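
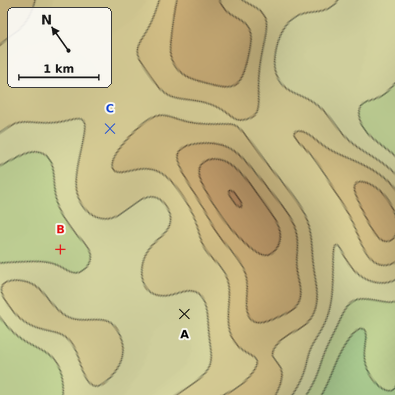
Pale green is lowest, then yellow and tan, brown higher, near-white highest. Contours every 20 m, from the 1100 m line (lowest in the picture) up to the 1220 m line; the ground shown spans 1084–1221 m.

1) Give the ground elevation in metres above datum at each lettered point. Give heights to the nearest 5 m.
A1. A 1130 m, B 1115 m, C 1150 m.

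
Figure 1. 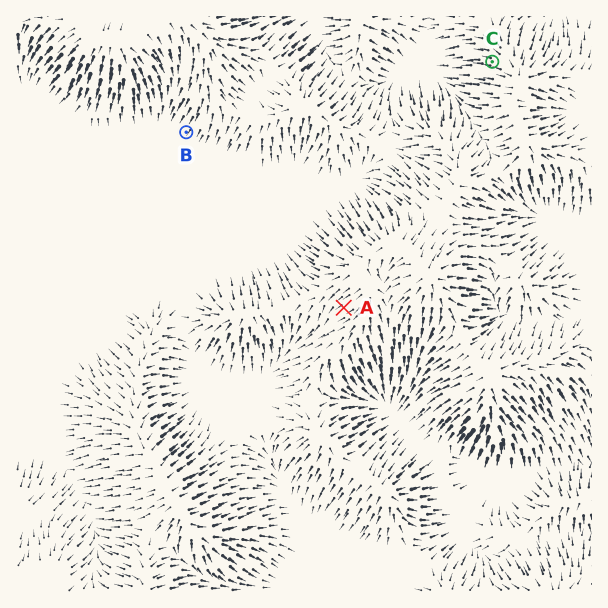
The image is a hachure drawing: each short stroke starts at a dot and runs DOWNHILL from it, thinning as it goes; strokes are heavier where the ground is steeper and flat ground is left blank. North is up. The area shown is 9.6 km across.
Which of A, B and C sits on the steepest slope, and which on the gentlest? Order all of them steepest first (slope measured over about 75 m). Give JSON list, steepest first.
["C", "A", "B"]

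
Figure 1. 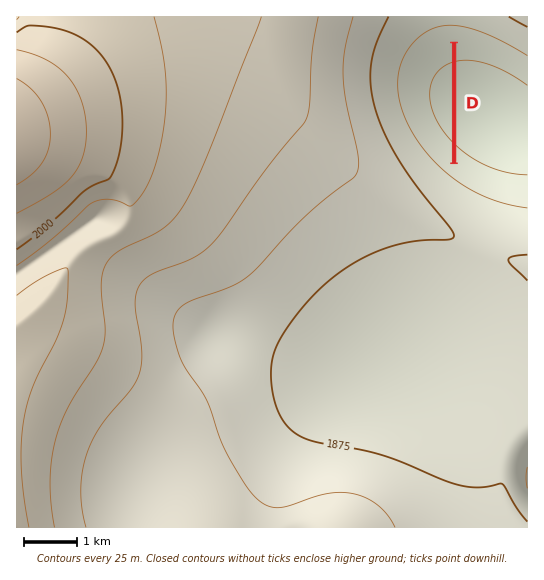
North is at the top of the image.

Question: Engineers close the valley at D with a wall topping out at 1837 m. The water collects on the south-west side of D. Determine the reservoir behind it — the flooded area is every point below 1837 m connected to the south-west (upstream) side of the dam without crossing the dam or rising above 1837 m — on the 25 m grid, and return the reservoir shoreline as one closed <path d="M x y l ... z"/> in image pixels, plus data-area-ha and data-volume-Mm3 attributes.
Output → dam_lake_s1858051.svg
<path d="M451 44l-12 3-10 6-9 10-7 18 0 17 7 21 13 22 18 18 0-115z" data-area-ha="112" data-volume-Mm3="11.33"/>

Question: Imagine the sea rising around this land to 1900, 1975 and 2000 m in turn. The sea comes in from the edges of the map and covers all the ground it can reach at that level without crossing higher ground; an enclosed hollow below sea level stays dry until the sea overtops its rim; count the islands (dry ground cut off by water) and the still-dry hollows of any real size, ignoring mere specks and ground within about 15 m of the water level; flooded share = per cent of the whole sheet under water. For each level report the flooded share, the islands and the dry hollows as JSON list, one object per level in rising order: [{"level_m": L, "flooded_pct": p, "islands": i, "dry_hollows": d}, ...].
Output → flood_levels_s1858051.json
[{"level_m": 1900, "flooded_pct": 48, "islands": 0, "dry_hollows": 0}, {"level_m": 1975, "flooded_pct": 87, "islands": 0, "dry_hollows": 0}, {"level_m": 2000, "flooded_pct": 93, "islands": 0, "dry_hollows": 0}]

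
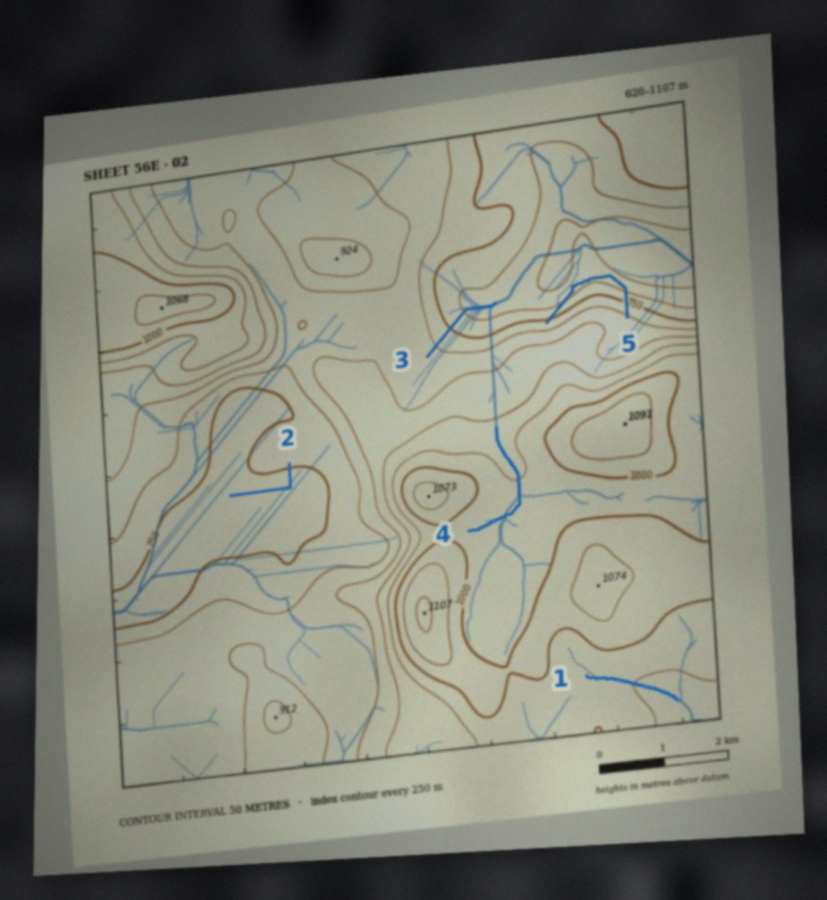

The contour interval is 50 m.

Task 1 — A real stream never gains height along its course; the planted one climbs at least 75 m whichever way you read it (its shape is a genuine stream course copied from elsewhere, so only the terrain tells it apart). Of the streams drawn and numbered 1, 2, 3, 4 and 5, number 5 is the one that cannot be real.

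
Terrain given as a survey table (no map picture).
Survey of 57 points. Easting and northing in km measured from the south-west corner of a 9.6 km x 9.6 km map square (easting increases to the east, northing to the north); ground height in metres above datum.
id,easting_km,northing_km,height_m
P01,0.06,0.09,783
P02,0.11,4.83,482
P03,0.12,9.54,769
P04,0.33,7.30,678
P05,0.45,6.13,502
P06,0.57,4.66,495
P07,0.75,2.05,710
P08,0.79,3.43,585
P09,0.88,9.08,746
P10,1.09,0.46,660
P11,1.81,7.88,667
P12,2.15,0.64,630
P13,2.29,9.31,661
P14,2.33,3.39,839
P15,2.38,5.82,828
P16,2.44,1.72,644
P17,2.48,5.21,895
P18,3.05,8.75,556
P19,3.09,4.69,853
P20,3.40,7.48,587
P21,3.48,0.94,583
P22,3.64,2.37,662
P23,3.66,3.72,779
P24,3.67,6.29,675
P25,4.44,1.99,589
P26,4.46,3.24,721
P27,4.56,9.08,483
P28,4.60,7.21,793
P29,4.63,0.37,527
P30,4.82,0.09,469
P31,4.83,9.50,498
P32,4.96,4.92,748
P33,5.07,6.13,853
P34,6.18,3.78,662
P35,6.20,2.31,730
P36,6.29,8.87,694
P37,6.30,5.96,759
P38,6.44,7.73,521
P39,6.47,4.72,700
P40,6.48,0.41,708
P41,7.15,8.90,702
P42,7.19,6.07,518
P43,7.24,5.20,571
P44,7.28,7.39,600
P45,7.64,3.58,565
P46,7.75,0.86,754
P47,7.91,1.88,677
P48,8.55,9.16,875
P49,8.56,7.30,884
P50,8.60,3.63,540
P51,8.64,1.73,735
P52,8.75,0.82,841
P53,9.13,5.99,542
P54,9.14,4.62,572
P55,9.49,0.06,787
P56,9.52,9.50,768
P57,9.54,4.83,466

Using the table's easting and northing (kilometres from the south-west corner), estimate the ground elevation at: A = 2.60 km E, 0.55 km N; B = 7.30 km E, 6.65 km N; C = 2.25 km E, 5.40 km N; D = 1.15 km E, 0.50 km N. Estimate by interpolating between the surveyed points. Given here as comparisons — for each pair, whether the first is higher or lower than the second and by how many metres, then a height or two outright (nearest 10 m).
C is higher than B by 250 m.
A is lower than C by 200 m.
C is higher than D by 170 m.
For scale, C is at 830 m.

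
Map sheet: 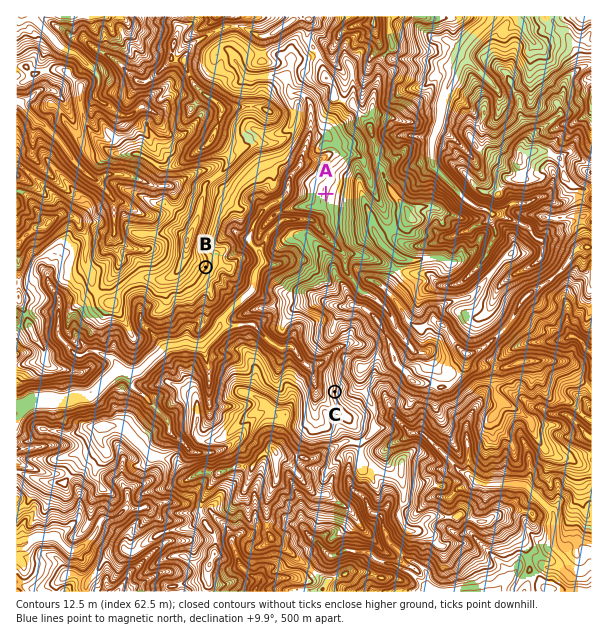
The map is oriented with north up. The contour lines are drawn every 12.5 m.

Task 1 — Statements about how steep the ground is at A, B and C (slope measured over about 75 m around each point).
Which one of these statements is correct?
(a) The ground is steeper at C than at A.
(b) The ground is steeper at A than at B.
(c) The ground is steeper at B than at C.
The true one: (a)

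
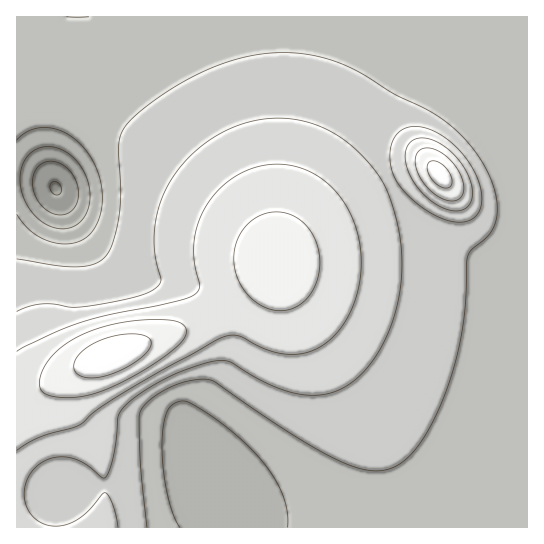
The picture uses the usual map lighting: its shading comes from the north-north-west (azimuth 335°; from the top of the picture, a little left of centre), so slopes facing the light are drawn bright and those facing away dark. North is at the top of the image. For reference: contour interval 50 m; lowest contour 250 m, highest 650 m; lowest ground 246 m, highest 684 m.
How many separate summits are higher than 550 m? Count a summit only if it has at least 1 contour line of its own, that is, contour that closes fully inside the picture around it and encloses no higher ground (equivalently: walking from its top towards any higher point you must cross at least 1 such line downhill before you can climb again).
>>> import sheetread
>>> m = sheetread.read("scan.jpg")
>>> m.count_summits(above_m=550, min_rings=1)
3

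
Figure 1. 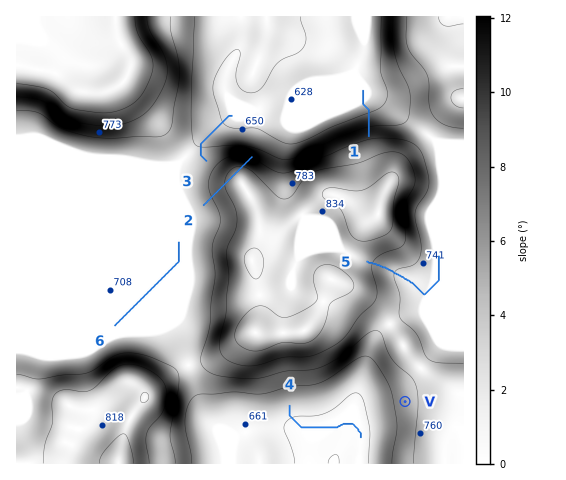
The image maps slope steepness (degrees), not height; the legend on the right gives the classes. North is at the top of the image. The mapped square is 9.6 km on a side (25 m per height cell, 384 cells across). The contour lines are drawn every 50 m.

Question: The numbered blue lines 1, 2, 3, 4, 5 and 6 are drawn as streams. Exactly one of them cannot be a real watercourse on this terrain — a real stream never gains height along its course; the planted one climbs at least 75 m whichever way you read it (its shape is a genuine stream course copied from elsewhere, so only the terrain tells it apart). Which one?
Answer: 2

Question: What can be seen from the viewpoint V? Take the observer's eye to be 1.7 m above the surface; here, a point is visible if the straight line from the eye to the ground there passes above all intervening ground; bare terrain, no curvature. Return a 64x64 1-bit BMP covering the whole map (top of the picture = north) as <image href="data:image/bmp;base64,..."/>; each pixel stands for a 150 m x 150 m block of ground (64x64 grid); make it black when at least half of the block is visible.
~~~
<image width="64" height="64" href="data:image/bmp;base64,Qk0+AgAAAAAAAD4AAAAoAAAAQAAAAEAAAAABAAEAAAAAAAACAAATCwAAEwsAAAIAAAAAAAAA////AAAAAAAAAf//P//7AAAB//////+AAAH//////8AAAf//////wAAA///////AAAD//////+AAAH/////5wAAAP/////nAAAA/////+4AAAB//f//zgAAAH/9///+AAAA/j////4AAAH8B////gAAAfAD///+AAABgAH///4AAAAAAP///AAAAAAA///AAAAAAAB7/8AAAAAAAAD/wAAAAAAAAH/AAAAAAAAAP8AAAAAAAAAfwAAAAAAAAA/AAAAAAAAAD8AAAAAAAAAHwAAAAAAAAAAAAAAAAAAAAAAAAAAAAAAAAAAAAAAAAAAAAAAAAAAAAAAAAAAAAAAAAAAAAAAAAAGAAAAAAAAAAYAAAAAAAAABwAAAAAAAAAAAAAAAAAAAAAAAAAAAAAAAAAAAAAAAAAAAAAAAAAAAAAAAAAAAAAAAAAAAAAAAAAAAAAAAAAAAAAAAAAAAAAAAAAAAAAAAAAAAAAAAAAAAAAAAAAAAAAAAAAAAAAAAAAAAAAAAAAAAAAAAAAAAAAAAAAAAAAAAAAAAAAAAAAAAAAAAAAAAAAAAAAAAAAAAAAAAAAAAAAAAAAAAAAAAAAAAAAAAAAAAAAAAAAAAAAAAAAAAAAAAAAAAAAAAAAAAAAAAAAAAAAAAAAAAAAAAAAAAAAAAAAAAAAAAAAAAAAAAAAAAAAAAAAAAAAA=="/>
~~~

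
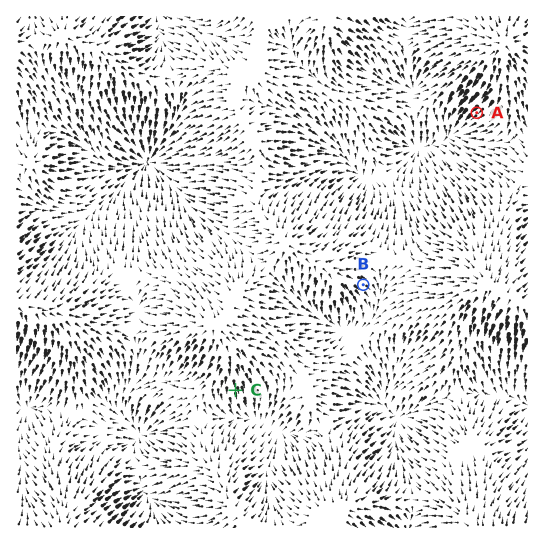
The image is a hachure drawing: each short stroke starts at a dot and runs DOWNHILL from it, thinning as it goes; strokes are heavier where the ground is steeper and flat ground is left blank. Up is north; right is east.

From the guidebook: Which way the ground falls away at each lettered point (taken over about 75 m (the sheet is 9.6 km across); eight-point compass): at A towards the SW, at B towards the SE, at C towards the S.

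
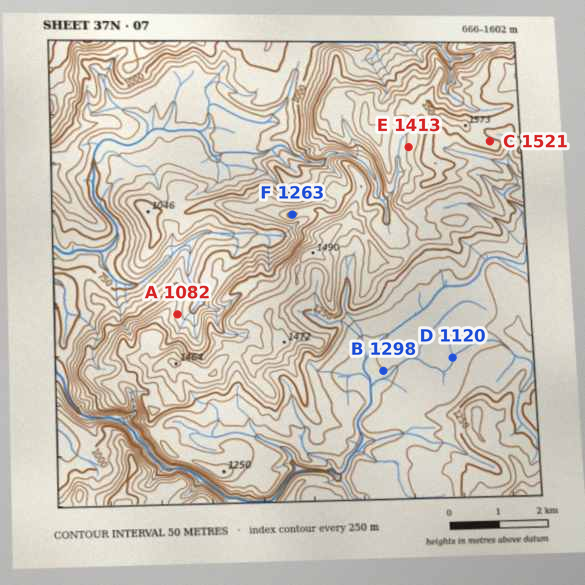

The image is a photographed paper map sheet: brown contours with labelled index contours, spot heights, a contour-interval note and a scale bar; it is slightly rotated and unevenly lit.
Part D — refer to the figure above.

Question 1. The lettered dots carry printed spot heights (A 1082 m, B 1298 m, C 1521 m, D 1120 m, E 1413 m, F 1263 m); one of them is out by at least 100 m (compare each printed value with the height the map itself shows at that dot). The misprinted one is B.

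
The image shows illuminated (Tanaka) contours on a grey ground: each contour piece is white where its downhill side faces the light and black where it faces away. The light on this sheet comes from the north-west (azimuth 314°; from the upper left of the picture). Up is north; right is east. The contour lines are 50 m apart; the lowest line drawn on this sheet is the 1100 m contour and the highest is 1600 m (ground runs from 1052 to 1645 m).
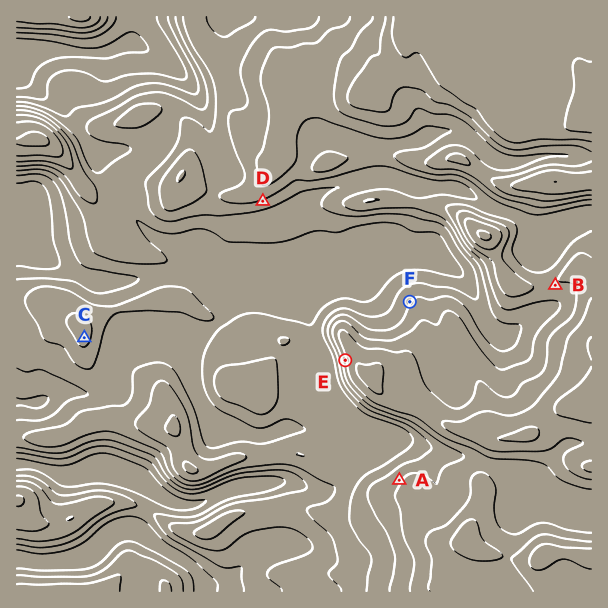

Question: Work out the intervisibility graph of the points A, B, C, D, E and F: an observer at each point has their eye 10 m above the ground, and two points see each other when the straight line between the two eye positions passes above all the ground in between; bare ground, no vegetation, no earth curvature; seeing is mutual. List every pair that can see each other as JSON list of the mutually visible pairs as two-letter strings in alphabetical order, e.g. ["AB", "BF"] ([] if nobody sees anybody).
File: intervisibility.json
["AC", "CD", "CE", "CF", "DE", "DF"]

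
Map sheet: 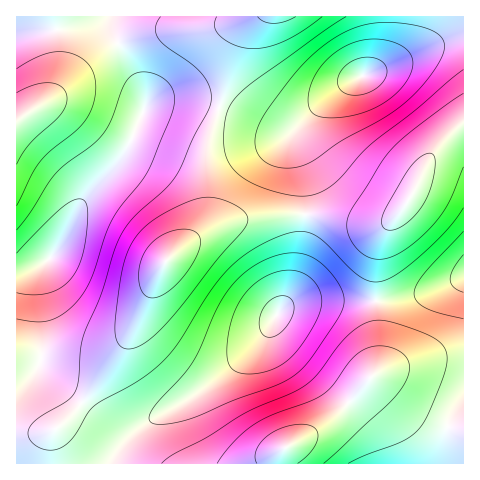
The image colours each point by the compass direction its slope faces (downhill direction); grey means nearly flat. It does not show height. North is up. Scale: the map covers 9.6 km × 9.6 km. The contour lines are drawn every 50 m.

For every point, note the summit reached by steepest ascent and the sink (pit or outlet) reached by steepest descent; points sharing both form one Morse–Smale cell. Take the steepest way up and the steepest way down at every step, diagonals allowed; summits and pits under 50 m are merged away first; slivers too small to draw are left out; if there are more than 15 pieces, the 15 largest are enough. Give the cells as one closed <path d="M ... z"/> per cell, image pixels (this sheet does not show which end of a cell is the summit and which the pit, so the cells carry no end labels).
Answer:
<path d="M376 301l-67 0-18 3-7 4-6 4-15 25-12 14-51 41-62 37-18 19-6 15 349 1 1-108-16 0-28 4-28 7-18 8 5-15z"/><path d="M189 100l-29 0-14 6-20 45-12 16-32 34-29 54-15 12-22 6 1 159 30 0 10-4 14-12 25-32 31-44 38-78 37-34 5-19-1-59 13-42z"/><path d="M305 214l-40 2-40 6-23 11-28 20-13 16-23 50-11 21-47 65-26 25-7 2-31 1 0 30 97 1 7-16 18-19 62-37 41-32 22-23 28-46 10-35z"/><path d="M111 16l-95 1 1 256 16-4 20-14 29-54 32-34 12-16 16-35 4-12-2-8-28-55-4-13z"/><path d="M463 38l-12 1-14 5-84 36-25 18-28 27-6 9 0 12 9 32 3 36 24 3 33 7 20 0 8-4 12-12 31-56 24-25 6-2z"/><path d="M396 16l-139 1-13 14-7 11-18 66 54 22 20 0 41-37 19-13 18-8 10-9 12-21 3-16z"/><path d="M463 126l-5 1-24 25-25 48-22 25-6 11-3 12-3 24 2 29 22-1 22-5 24-8 19-10z"/><path d="M258 16l-146 0 0 12 31 64 2 16 2-3 13-5 29 0 29 7 6-12 13-53 7-11z"/><path d="M222 108l-4 2-12 40 0 66-4 12-10 10 24-12 23-7 41-5 25 0-1-29-10-39 0-12 4-7-7 5-18-2z"/><path d="M311 214l-5 0-2 4-2 31-7 32-14 28 10-5 18-3 67 0-1-29 3-24 7-19 7-8-9 3-20 0z"/><path d="M463 277l-42 18-45 6 3 59-4 14 17-7 28-7 44-5z"/><path d="M463 16l-66 0-2 17-5 15-9 15-9 8 17-5 48-22 14-5 12-1z"/>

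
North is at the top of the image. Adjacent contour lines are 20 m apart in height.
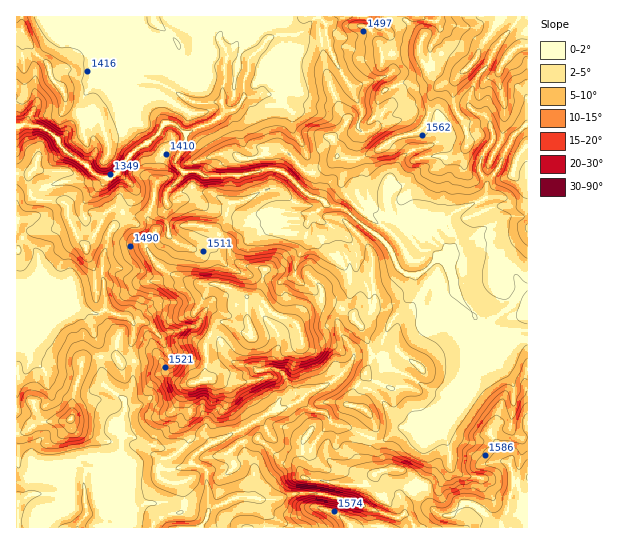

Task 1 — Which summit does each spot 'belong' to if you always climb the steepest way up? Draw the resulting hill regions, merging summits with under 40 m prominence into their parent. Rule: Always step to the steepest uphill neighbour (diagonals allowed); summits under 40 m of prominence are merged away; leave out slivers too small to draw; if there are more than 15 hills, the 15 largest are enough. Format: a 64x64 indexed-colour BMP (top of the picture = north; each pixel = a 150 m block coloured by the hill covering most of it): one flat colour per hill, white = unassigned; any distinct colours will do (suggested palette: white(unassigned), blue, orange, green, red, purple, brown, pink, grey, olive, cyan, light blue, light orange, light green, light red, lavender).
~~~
<image width="64" height="64" href="data:image/bmp;base64,Qk12CAAAAAAAAHYAAAAoAAAAQAAAAEAAAAABAAQAAAAAAAAIAAATCwAAEwsAABAAAAAAAAAA////ALR3HwAOf/8ALKAsACgn1gC9Z5QAS1aMAMJ34wB/f38AIr28AM++FwDox64AeLv/AIrfmACWmP8A1bDFABERERERERERERERERERERZmZmZmZmZmZmYzMzMzMzMzERERERERERERERERERERFmZmZmZmZmZjYzMzMzMzMzMREREREREREREREREREREWZmZmZmZmMzMzMzMzMzMzMxERERERERERERERERERERZmZmZmYzMzMzMzMzMzMzMzERERERERERERERERERERMzMzMzMzMzMzMzMzMzMzMzMREREREREREREREREREREzMzMzMzMzMzMzMzMzMzMzM1URERERERERERERERERETMzMzMzMzMzMzMzMzMzMzMzVVVVEVURERERIhERERERMzMzMzMzMzMzMzMzMzMzMzNVVVVVVVUiIiIiIhEREREzMzMzMzMzMzMzMzMzMzMzM1VVVVVVVVIiIiIiIRERETMzMzMzMzMzMzMzMzMzMzMzVVVVVVVVUiIiIiIiEREREzMzMzMzMzMzMzMzMzMzMzNVVVVVVVVSIiIiIiIiERERMzMzMzMzIiMzMzMzMzMzM1VVVVVVVVIiIiIiIiIiERMzMzMzMyIiIiIiIzMzMzMzVVVVVVVVUiIiIiIiIiIiMzMzMzIiIiIiIiIiMzMzMzNVVVVVVVVSIiIiIiIiIiIiMzMzIiIiIiIiIiIjMzMzM1VVVVVVVVUiIiIiIiIiIiIiIyIiIiIiIiIiIjMzMzMzVVVVVVVVUSIiIiIiIiIiIiIiIiIiIiIiIiIiIzMzMzNVVVVVVVERIiIiIiIiIiIiIiIiIiIiIiIiIiIjMzMzM1VVVVVVURESIiIiIiIiIiIiIiIiIiIiIiIiIiIzMzMzFVVVVVVRERIiIiIiIiIiIiIiIiIiIiIiIiIiIjMzMzMRVVVVVVEREiIiIiIiIiIiIiIiIiIiIiIiIiIiIzMzMxFVVVVVERESIiIiIiIiIiIiIiIiIiIiIiIiIiIiMzMzEVVVVVURESIiIiIiIiIiIiIiIiIiIiIiIiIiIiMzMzMRVVVVVREREiIiIiIiIiIiIiIiIiIiIiIiIiIiIzMzMxVVVVVVERESIiIiIiIiIiIiIiIiIiIiIiIiIiIjMzMzVVVVVVERERIiIiIiIiIiIiIiIiIiIiIiIiIiIiMxERFVVVVVERESIiIiIiIiIiIiIiIiIiIiIiIiIiIiIRERERFVVVEREiIiIiIiIiIiIiIiIiIiIiIiIiIiIiIhERERERVRERESIiIiIiIiIiIiIiIiIiIiIiIiIiIiIhERERERERERERIiIiIiIiIiIiIiIiIiIiIiIiIiIiIhEREREREREREREiIiIiIiIiIiIiIiIiIiIiIiIiIiIiERERERERERERESIiIiIiIiIiIiIiIiIiIiIiIiIiIiIRERERERERERERIiIiIiIiIiIiIiIiIiIiIiIiIREiIREREREREREREREiIiIiIiIiIiIiIiIiIiIiIiIRERIRERERERERERERESIiIiIiIiIiIiIiIiIiIiIiIhERERERERERERERERERIiIiIiIiIiIiIiIiIiIiIiIhERERERERERERERERERESIiIiIiIiIiIiIiIiIiIiIhERERERERERERERERERERIiIiIiIiIiIiIiIiIiIiIhERERERERERERERERERERESIiIiIiIiIiIiIiIiIiIhERERERERERERERERERERERIiIiIiIiIiIiIiIiIiIRERERERERERERERERERERERESIiIiIiIiIiIiIiIiEREREREREREREREREREREREREREiIiIiIiIiIiIiIhERERERERERERERERERERERERERERERIiIiIiIiIiIhERERERERERERERERERERERERERERERESIiIiIiIiIhEREREREREREREREREREREREREURBEREREREREREiIREREREREREREREREREREREREREUREERERERERERERERERERERERERERERERERERERERFERERBERERERERERERERERERERERERERERERERERERFEREREQRERERERERERERERERERERERERERERERERERFEREREREQRERERERERERERERERERERERERERERERERFEREREREREERQRERERERERERERERERERERERERERFERERERERERERBREQREREREREREREREREREREREREREUREREREREREREREREQRERERERERERERERERERERERERRERERERERERERERERBERERERERERERERERERERERERFEREREREREREREREREEREREREREREREREREREREREREUREREREREREREREREQRERERERERERERERERERERERERRERERERERERERERERBERERERERERERERERERERERERFEREREREREREREREREEREREREREREREREREREREREREUREREREREREREREREQRERERERERERERERERERERERERRERERERERERERERERBERERERERERERERERERERERERFEREREREREREREREREEREREREREREREREREREREREREUREREREREREREREREQRERERERERERERERERERERERERRERERERERERERERERBERERERERERERERERERERERERFEREREREREREREREREEREREREREREREREREREREREREURERERERERERERERERBERERERERERERERERERERERER"/>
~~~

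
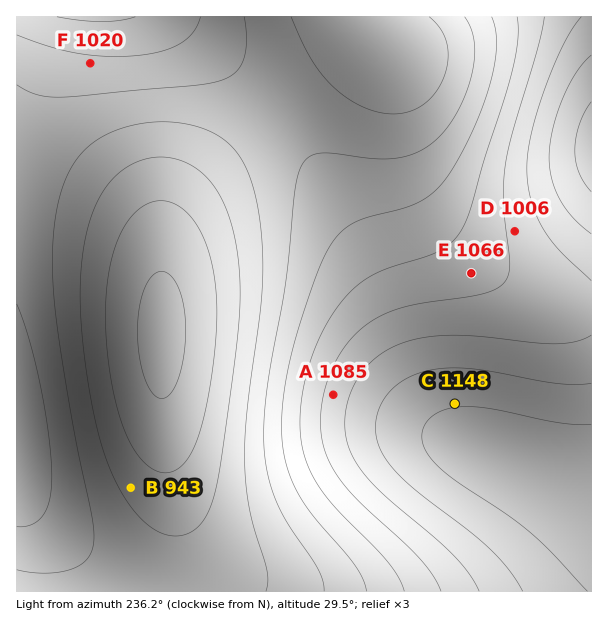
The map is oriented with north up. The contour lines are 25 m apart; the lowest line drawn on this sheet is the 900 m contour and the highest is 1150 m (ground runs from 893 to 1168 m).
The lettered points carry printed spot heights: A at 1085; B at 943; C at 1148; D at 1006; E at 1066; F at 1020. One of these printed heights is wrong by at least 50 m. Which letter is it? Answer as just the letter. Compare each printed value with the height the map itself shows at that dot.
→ D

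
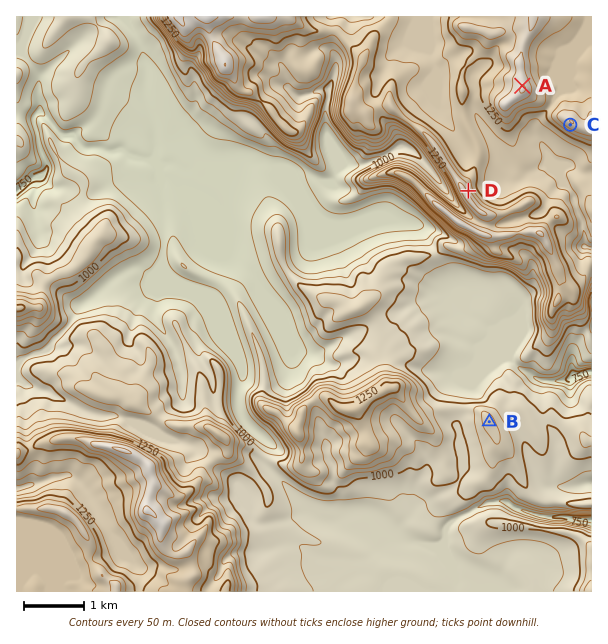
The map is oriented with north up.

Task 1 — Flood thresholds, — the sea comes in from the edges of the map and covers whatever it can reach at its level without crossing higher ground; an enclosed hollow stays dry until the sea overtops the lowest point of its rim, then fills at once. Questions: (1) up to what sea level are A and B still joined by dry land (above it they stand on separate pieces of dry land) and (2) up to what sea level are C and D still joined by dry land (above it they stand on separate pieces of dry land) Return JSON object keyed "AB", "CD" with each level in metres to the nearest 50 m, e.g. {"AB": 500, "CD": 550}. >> {"AB": 1000, "CD": 1250}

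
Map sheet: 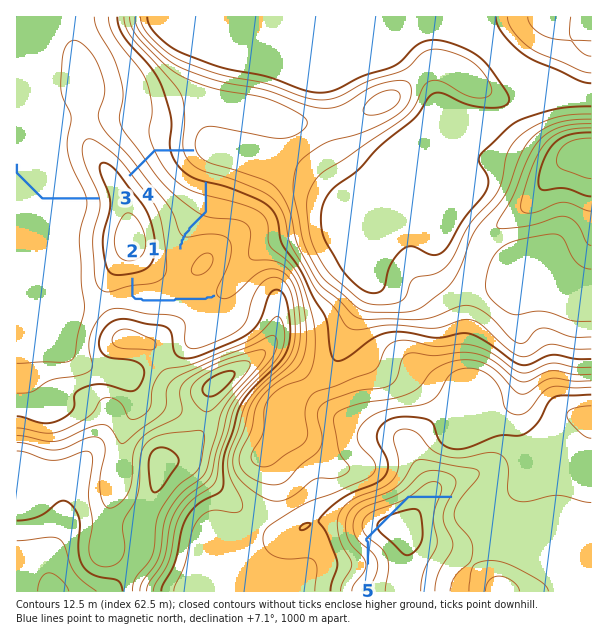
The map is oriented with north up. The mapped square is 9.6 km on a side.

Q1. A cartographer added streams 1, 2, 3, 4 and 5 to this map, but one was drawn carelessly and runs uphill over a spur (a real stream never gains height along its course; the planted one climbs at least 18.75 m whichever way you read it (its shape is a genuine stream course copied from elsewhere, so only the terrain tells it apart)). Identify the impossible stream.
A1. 5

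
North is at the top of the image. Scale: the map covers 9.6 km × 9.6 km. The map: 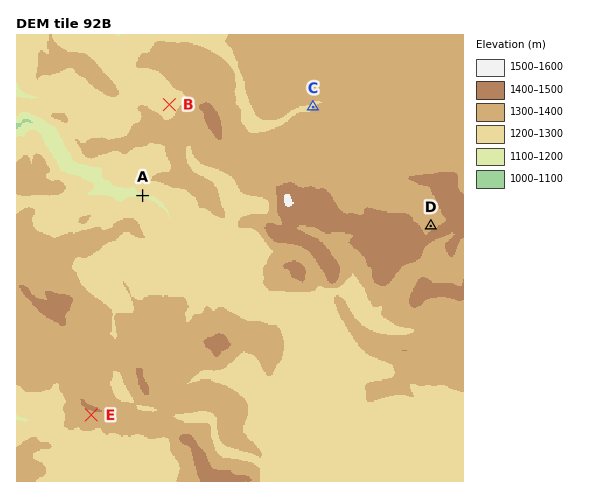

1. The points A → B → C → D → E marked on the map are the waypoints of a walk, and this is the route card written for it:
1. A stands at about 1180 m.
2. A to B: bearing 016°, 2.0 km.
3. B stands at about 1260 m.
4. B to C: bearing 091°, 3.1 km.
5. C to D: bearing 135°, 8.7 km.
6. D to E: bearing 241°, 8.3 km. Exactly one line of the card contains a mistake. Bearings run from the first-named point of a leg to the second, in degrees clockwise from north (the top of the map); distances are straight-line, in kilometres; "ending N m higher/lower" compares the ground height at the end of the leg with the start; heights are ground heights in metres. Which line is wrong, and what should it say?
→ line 5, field distance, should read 3.6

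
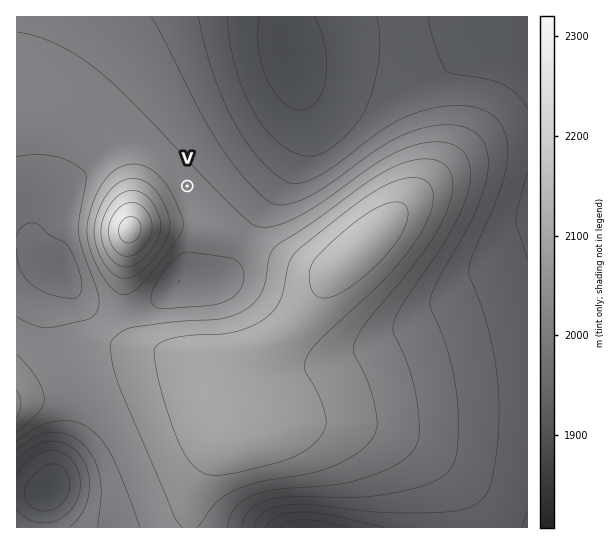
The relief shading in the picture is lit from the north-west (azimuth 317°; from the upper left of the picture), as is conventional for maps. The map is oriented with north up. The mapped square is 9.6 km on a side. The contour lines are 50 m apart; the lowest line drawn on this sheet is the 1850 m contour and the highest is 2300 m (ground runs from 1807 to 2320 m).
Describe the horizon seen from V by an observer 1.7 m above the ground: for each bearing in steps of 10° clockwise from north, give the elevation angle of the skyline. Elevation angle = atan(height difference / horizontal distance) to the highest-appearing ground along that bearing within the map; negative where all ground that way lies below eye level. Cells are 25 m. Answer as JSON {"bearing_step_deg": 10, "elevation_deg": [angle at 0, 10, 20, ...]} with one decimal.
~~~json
{"bearing_step_deg": 10, "elevation_deg": [-1.9, -2.7, -3.0, -3.2, -2.8, -1.9, -1.6, -1.6, -0.2, 1.4, 2.4, 2.8, 2.9, 2.5, 2.0, 1.9, 1.9, 2.0, 2.1, 3.0, 4.7, 7.3, 9.9, 11.5, 11.5, 10.4, 8.9, 7.0, 5.0, 3.1, 1.5, 0.2, -0.4, -0.6, -0.9, -1.3]}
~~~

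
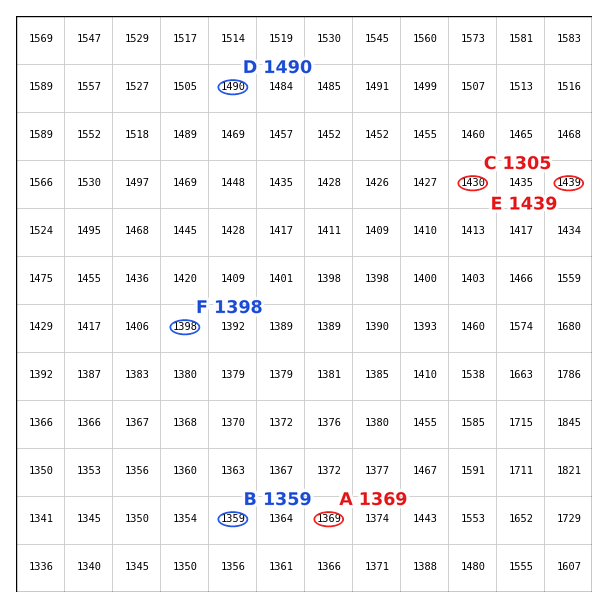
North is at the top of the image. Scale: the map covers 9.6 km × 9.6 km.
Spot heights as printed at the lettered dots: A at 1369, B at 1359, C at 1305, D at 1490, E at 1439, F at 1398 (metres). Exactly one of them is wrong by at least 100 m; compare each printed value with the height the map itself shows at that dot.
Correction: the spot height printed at C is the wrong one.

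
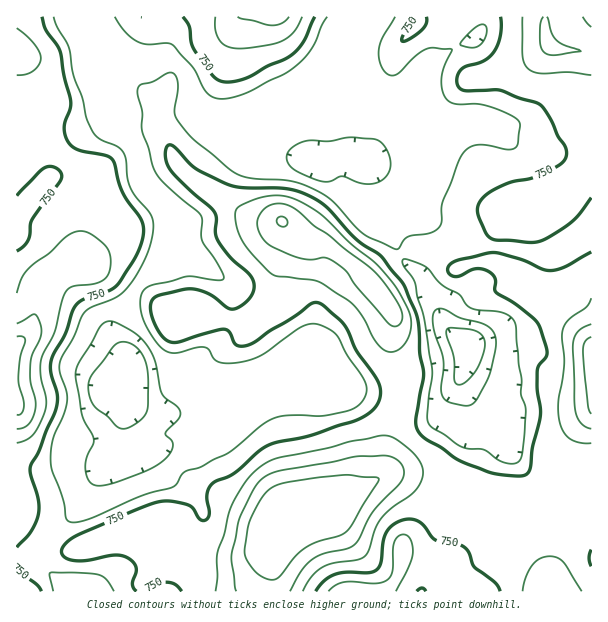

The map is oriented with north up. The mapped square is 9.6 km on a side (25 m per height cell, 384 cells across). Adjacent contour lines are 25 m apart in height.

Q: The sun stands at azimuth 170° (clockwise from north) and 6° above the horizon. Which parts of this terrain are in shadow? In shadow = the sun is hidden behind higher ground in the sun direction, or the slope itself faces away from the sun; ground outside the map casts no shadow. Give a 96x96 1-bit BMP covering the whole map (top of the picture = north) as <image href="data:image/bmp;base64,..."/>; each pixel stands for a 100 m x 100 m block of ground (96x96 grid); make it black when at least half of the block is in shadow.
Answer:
<image width="96" height="96" href="data:image/bmp;base64,Qk2+BAAAAAAAAD4AAAAoAAAAYAAAAGAAAAABAAEAAAAAAIAEAAATCwAAEwsAAAIAAAAAAAAA////AAAAAAAAAAAAAAAAAAAAAAAAAAAAAAAAAAAAAAAAAAAAAAAAAAAAAAAAAAAAAAAAAAAAAAAAAAAAAAAAAAAAAAAAAAAAAAAAAAAAAAAAAAAAAAAAAAAAAAAAAAAAAAAAAAAAAAAAAAAAAAAAAAAAAAAAcAAAAAAAAAAAAAAAfgAAAAAAAAAAAAAAf4AAAAAAAAAAAAAAP+AAAAAAAAAAAAAAH/wAAAAAAAAAAAAAB/+AAAAAAAAAAAAAAf/gAAAAAAAAAAAAAP/gAAAAAAAAAAAAAB/AAIAAAAAAAAAAAAMAAeAAAAAAAAAAAAAAAf+AAAAAcAAAAAAAA//4AAAA8AAAAAAAAf//AAAA8AAAAAAAAf//wAAAIAAAAAAAAf//4AAAAAAAAAAAAP//wAAAAAAAAAAAAP/AAAAAAAAAAAAAAA/4AAAAAAAAAAAAAAD/AAAAAAAAAAAAAAA/wAAAAAAAAAAAAAAf4AAAAAAAAAAAAAAP4AAAAAAAAAAAAAADwAAAAAAAAAAAAAAAAAAAAAAAAAAAAAAAAAAAAAAAAAAAAAAAAAAAAAAAAAAAAAAAAAAAAAAAAAAAAAAAAAAAAAAAAAAAAAAAAAAAAAAAAAAAAAAAAAAAAAAAAAAAAAAAAAAAAAAAAAAAAAAAAAAAAAAAAAAAAAAAAAAAAAAAAAAAAAAAAAAAAACAAAAAAAAAAAAAAAfAAAAAAAAAAAAAAAeAAAAAAAAAAAAAAAeAAAAAAAAAAAAAAAMAAAAAAAAAAAAAAAAAAAAAAAAAAAAAAAAAAAPwAAAAAAAAAAAAAAP/AAAAAAAAAAAAAAP/AAAAAAAAAAAAAAH+AAAADgAAAAAAAAA4AAAAHgAAAPAAAAAAAAAAPAAAAPAAAAAAAAAAeAAAAAAAAAAAAAAA8AAAAAAAAAAAAAAB+AAAAAAAAAAAAAAD8AAAAAAAAAAAAAAD8AAAAAAAAAAAAAAH4AAAAAAAAAAAAAAHwAAAAAAAAAAAAAAHgAAAAAAAAAAAAD4DAAAAAAAAAAAAAH/4AAAAAAAAAAAAAP/wAAAAAAAAAAAAA//wAAAAAAAAAAAAD//wAAAAAAAAAAAAH//gAAAAAAAAAAAAD//gAAAAAAAAAAAAB//gAAAAAAAAAAAAAf/AAAAAAAAAAAAAAP8AAAAAAAAAAwAAAHAAAAAAAAAAAwAAAAAAAAAAAAAAAAAAAAAAAAAAAAAAAAAAAAAAAAAAAAAAAAAAAAAAAAAAAAAAAAAAAAAAAAAAAAAAAAAAAAAAAAAAAAAAAAAAAAAAAAAAAAAAAAAAAAAAAAAAAAAAAAAAAAAAAAAAAAAAAAAAAAAAAAAAAAAAAAAAAAAAAAAAAAAAAAAAAAAAAAAAAAAAAAAAAAAAAAAAAAAAAAAAAAAAAAAAAAAAAAAAAAAAAAAAAAAAAAAAAAAAAAAIAAAAAAAAAAAAAAAAAAAAAAAAAAAAAAAAAAAAAAAAAAAAAAAAAAAAAAAAAAAAAAAAAAAAAAAAAAAAAAAAAAAAAAAAAAAAAAAAAAA="/>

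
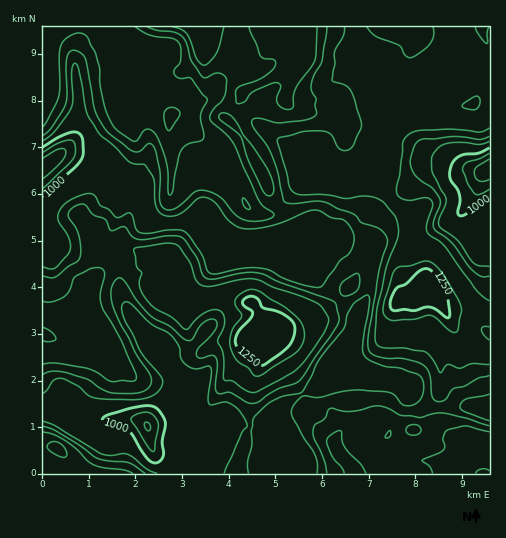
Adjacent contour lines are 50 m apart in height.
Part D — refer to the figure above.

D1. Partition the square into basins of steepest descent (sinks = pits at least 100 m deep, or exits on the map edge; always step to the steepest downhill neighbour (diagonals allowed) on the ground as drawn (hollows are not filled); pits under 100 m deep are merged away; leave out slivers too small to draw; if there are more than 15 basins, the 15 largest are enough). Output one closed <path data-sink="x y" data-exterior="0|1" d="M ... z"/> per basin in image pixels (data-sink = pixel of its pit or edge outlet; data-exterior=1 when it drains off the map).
<path data-sink="43 167" data-exterior="1" d="M489 26l-446 0-1 307 20 9 17 12 13 6 17 14 13-7-6-15-13-12-17-11 0-18 3-8 0-17 19-27 17-10 9 0 12 6 12 1 9 7 2 7-10 16-1 5 9 10 20 11-1 12 2 9 3 7 13 10 15-8 23-1 42-14 11-1 28-14 11-8 17-18 14-27 4-3 10 0 15 6 5 6 3 11-1-27 14-21 3-10-25-19-9-21-10-11 6-6 5-29 15-16 19-1 23-10 21-2 12-4 15-38z"/><path data-sink="148 427" data-exterior="0" d="M134 249l-9 0-15 8-21 29-3 43 17 11 13 12 6 13-1 4-12 5-17-14-13-6-17-12-20-7 0 110 13 2 6 5-3 9-14 9-1 4 309 0-6-12-9-10-3-11 10-10 32-11 11 3 3 5 12-6 14-2 14 6 14 11 17 4-18-11-5-14 3-38-2-20-7-6-16-10-5-9 0-25 2-7 7-8-11-2-5-5-5-18-5-6-15-6-12 1-16 29-17 18-36 21-14 2-42 14-23 1-15 8-13-10-3-7-2-9 1-12-20-11-9-10 1-5 10-16-2-7-9-7-12-1z"/><path data-sink="489 168" data-exterior="1" d="M489 64l-15 39-11 3-17 0-22 11-20 1-8 4-11 13-5 29-6 6 10 11 9 21 25 19 0 5-12 16-6 14 1 17 4 11 9 7 5 1 5-2 5 2 17 20 18 1 7 3 18 17z"/>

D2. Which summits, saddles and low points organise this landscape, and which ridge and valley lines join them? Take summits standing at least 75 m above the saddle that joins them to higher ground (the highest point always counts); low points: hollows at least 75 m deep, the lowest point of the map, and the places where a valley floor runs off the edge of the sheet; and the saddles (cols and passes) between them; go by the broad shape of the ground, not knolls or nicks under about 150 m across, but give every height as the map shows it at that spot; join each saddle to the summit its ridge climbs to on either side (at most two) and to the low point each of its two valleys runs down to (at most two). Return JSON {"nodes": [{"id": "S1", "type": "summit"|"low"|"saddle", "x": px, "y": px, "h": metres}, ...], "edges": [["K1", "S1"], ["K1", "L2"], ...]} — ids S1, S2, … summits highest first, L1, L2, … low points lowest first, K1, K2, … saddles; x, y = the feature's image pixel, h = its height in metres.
{"nodes": [
{"id": "S1", "type": "summit", "x": 268, "y": 333, "h": 1299},
{"id": "S2", "type": "summit", "x": 423, "y": 290, "h": 1298},
{"id": "S3", "type": "summit", "x": 57, "y": 448, "h": 1218},
{"id": "S4", "type": "summit", "x": 171, "y": 119, "h": 1215},
{"id": "S5", "type": "summit", "x": 44, "y": 335, "h": 1211},
{"id": "S6", "type": "summit", "x": 481, "y": 473, "h": 1208},
{"id": "L1", "type": "low", "x": 45, "y": 165, "h": 879},
{"id": "L2", "type": "low", "x": 488, "y": 169, "h": 879},
{"id": "L3", "type": "low", "x": 148, "y": 427, "h": 895},
{"id": "K1", "type": "saddle", "x": 393, "y": 202, "h": 1156},
{"id": "K2", "type": "saddle", "x": 115, "y": 254, "h": 1125},
{"id": "K3", "type": "saddle", "x": 437, "y": 407, "h": 1090},
{"id": "K4", "type": "saddle", "x": 195, "y": 344, "h": 1089},
{"id": "K5", "type": "saddle", "x": 277, "y": 207, "h": 1084},
{"id": "K6", "type": "saddle", "x": 375, "y": 259, "h": 1076},
{"id": "K7", "type": "saddle", "x": 302, "y": 395, "h": 1049},
{"id": "K8", "type": "saddle", "x": 173, "y": 223, "h": 1031},
{"id": "K9", "type": "saddle", "x": 120, "y": 185, "h": 1026},
{"id": "K10", "type": "saddle", "x": 194, "y": 437, "h": 1022}],
"edges": [["K1", "S2"], ["K1", "L1"], ["K1", "L2"], ["K2", "S1"], ["K2", "S5"], ["K2", "L1"], ["K2", "L3"], ["K3", "S2"], ["K3", "S6"], ["K3", "L3"], ["K4", "S1"], ["K4", "L1"], ["K4", "L3"], ["K5", "S2"], ["K5", "S4"], ["K5", "L1"], ["K6", "S1"], ["K6", "S2"], ["K6", "L1"], ["K6", "L3"], ["K7", "S1"], ["K7", "S6"], ["K7", "L3"], ["K8", "S1"], ["K8", "S4"], ["K8", "L1"], ["K9", "S4"], ["K9", "S5"], ["K9", "L1"], ["K10", "S1"], ["K10", "S3"], ["K10", "L3"]]}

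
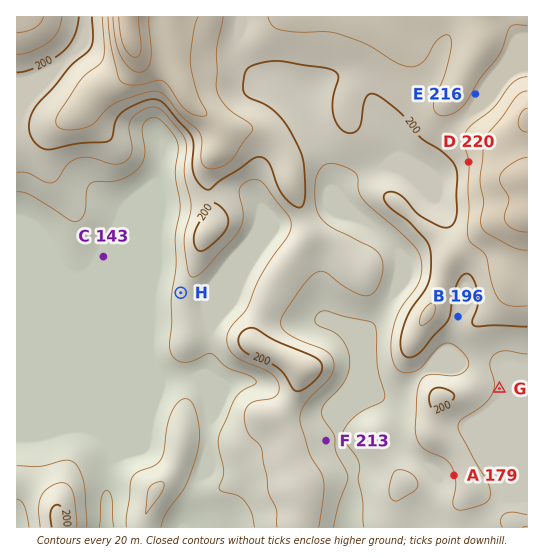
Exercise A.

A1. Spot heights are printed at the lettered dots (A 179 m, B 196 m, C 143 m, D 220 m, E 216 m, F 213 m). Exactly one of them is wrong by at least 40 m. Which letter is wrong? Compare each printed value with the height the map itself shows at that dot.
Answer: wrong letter F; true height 163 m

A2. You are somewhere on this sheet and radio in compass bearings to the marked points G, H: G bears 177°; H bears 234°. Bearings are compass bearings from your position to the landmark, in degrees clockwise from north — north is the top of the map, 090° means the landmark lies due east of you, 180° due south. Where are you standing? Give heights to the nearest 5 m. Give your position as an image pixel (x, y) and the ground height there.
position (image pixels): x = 483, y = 73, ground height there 220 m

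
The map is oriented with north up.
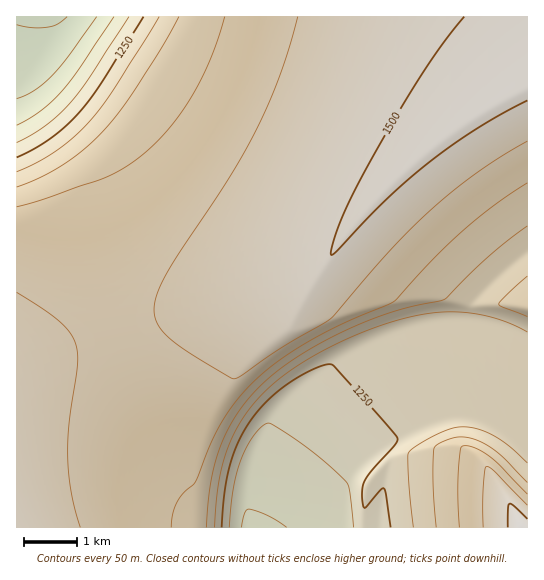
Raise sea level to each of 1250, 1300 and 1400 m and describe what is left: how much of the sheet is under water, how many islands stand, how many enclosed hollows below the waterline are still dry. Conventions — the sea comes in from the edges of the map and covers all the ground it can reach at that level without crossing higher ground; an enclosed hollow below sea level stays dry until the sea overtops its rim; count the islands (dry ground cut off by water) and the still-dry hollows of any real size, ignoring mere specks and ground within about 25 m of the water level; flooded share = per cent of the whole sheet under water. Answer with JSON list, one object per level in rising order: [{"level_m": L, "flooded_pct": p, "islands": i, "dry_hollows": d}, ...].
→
[{"level_m": 1250, "flooded_pct": 12, "islands": 0, "dry_hollows": 0}, {"level_m": 1300, "flooded_pct": 23, "islands": 0, "dry_hollows": 0}, {"level_m": 1400, "flooded_pct": 37, "islands": 0, "dry_hollows": 0}]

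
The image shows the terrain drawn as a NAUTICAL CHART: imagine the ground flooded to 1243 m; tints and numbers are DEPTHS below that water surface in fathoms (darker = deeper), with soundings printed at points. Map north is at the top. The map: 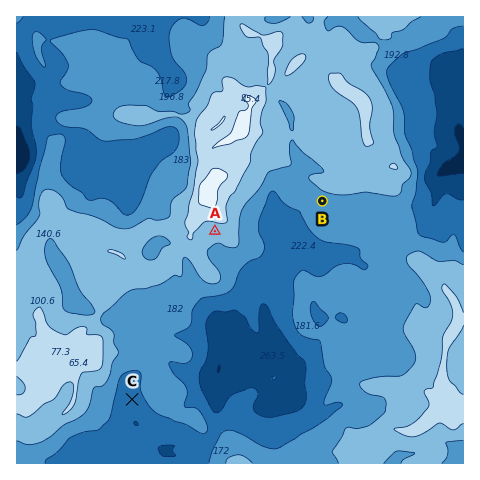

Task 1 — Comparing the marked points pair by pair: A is higher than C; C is lower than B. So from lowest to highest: C B A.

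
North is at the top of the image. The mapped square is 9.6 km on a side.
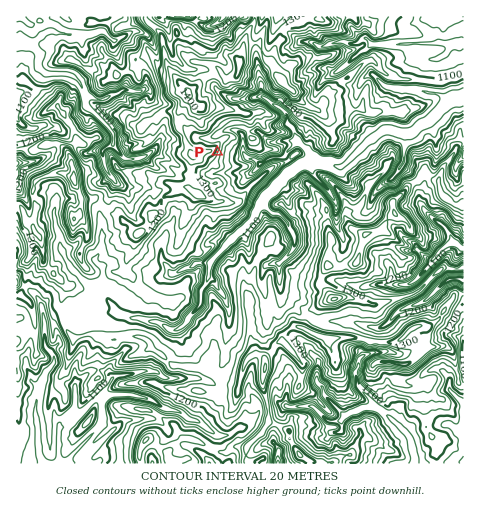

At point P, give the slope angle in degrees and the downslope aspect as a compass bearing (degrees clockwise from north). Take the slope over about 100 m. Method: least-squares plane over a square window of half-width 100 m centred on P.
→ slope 17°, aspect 110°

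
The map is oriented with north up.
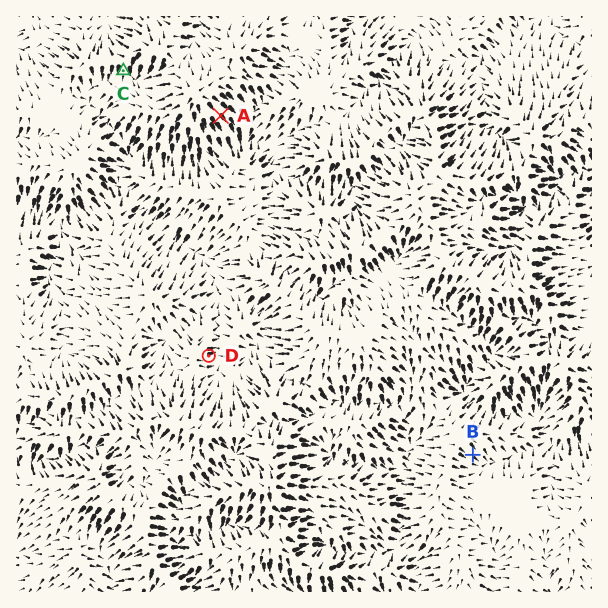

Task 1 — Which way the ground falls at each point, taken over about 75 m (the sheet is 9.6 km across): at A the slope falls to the SE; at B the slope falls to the SE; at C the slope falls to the S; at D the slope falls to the E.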